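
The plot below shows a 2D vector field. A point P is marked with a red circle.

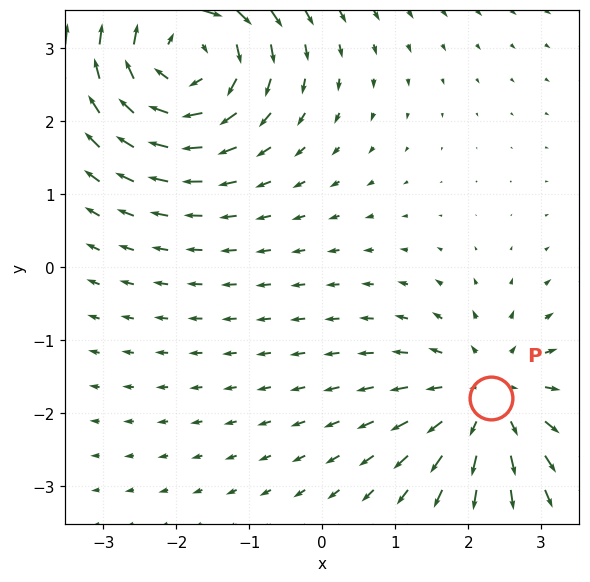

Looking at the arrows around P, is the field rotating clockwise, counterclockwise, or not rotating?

not rotating

Near P at (2.3, -1.8) the arrows show no circulation. The curl there is ≈0.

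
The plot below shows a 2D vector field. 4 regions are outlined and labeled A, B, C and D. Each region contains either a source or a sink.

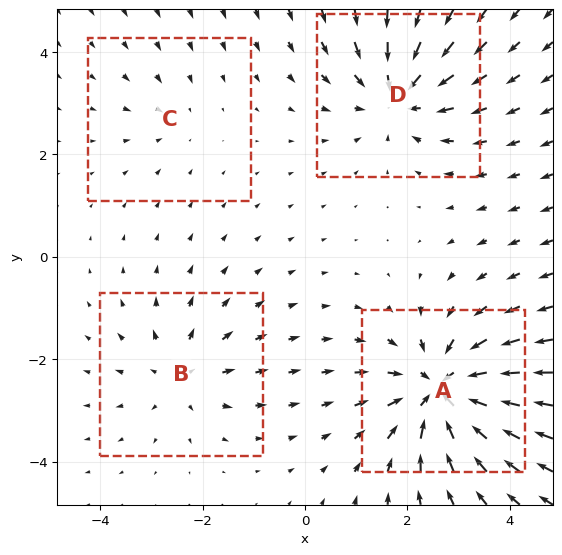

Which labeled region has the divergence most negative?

Divergence at each region's feature centre — A: about -7, B: about +4, C: about -2, D: about -5. Region A is most negative.

A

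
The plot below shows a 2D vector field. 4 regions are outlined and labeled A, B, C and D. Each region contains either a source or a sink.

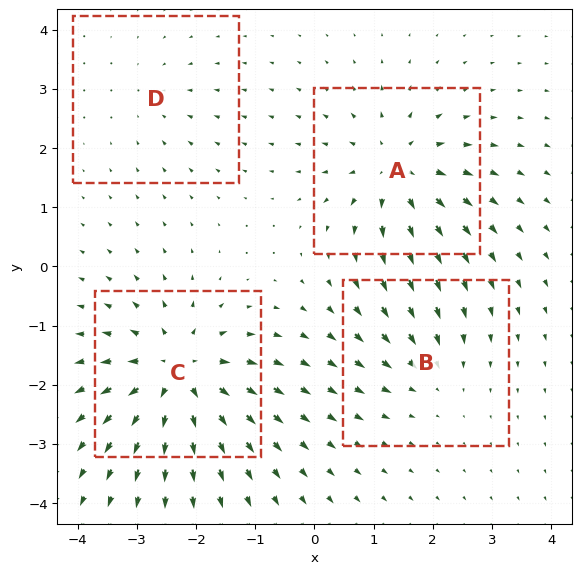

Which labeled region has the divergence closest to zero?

Divergence at each region's feature centre — A: about +6, B: about -3, C: about +7, D: about -2. Region D is closest to zero.

D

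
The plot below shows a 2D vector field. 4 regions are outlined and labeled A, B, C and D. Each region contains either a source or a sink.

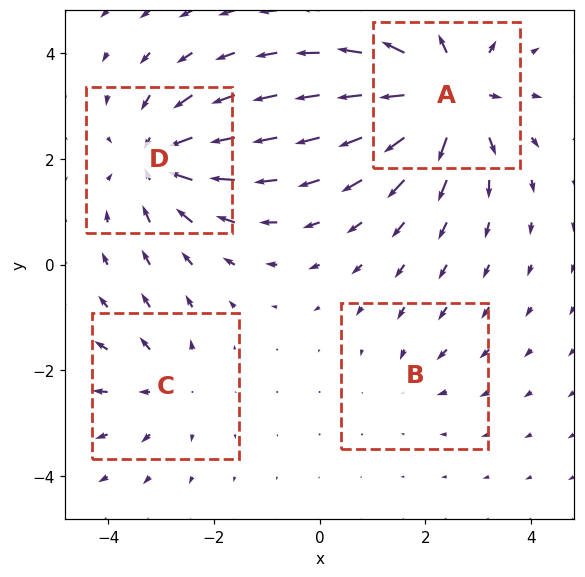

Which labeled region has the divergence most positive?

Divergence at each region's feature centre — A: about +7, B: about -2, C: about +3, D: about -5. Region A is most positive.

A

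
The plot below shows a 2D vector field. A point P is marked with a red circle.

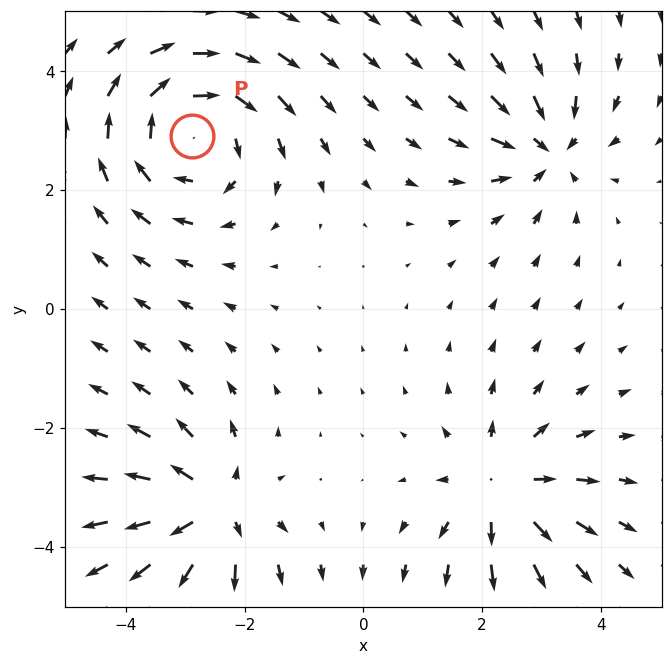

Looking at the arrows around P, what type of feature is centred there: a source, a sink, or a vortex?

vortex

At P (-2.9, 2.9) the arrows circulate clockwise. Divergence ≈0, curl about -4 — near-zero divergence with nonzero curl is a vortex.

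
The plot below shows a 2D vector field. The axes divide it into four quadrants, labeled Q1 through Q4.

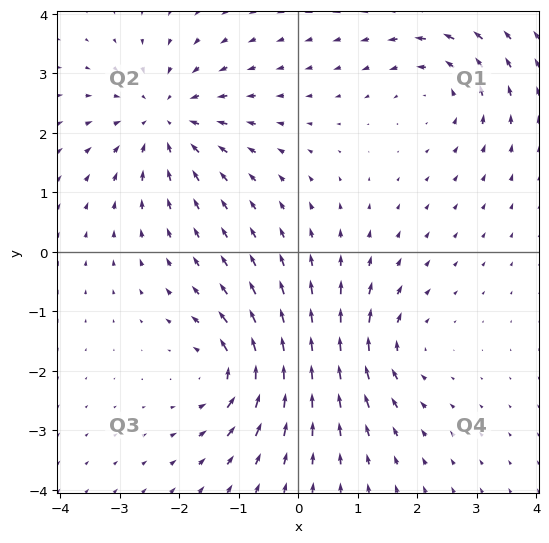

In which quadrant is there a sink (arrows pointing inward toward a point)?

The sink sits at approximately (-2.2, 2.2), which lies in quadrant Q2. The divergence there is about -5, negative as expected for a sink.

Q2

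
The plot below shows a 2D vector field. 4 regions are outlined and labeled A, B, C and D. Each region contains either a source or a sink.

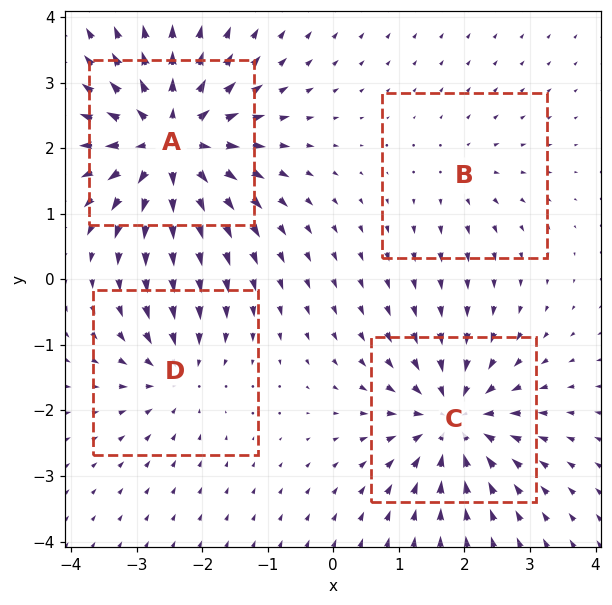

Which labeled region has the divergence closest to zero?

B

Divergence at each region's feature centre — A: about +8, B: about +3, C: about -7, D: about -4. Region B is closest to zero.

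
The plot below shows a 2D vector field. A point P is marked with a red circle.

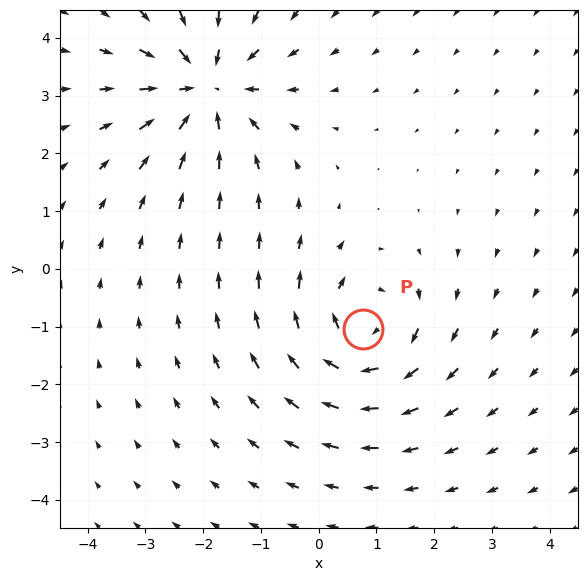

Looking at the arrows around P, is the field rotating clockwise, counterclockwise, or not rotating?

clockwise

Near P at (0.8, -1.0) the arrows circulate clockwise. The curl (z-component) there is about -4; negative curl means clockwise rotation.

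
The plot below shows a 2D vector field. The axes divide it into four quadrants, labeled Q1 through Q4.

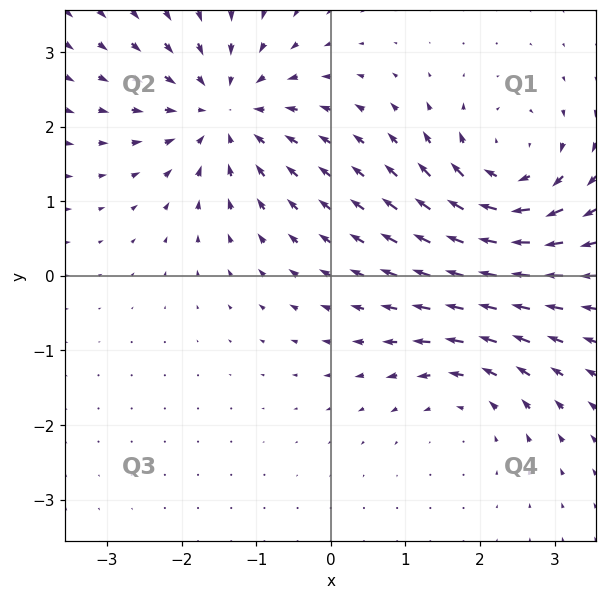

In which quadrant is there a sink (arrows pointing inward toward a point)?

Q2

The sink sits at approximately (-1.4, 2.2), which lies in quadrant Q2. The divergence there is about -5, negative as expected for a sink.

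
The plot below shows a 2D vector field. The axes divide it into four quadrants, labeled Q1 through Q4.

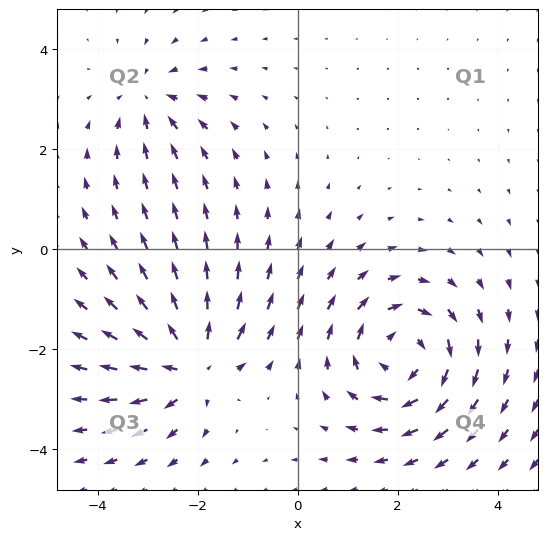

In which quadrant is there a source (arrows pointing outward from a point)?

The source sits at approximately (-2.1, -2.3), which lies in quadrant Q3. The divergence there is about +5, positive as expected for a source.

Q3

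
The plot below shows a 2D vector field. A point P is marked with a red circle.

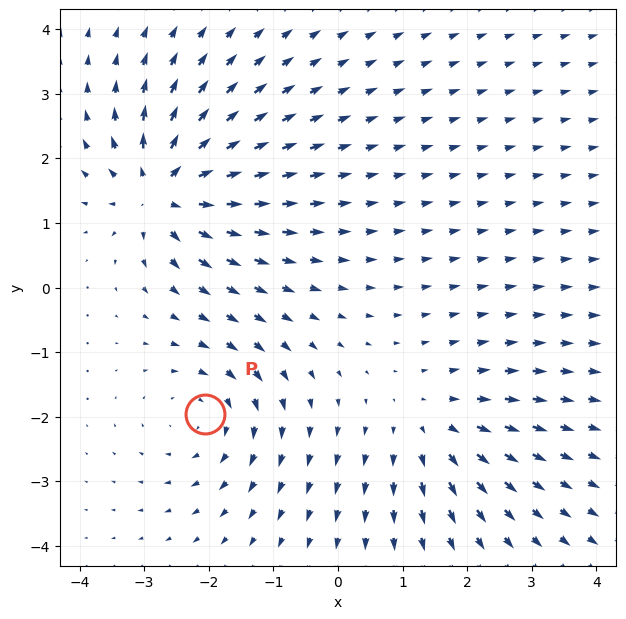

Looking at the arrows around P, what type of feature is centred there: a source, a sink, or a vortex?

At P (-2.1, -2.0) the arrows circulate clockwise. Divergence ≈0, curl about -3 — near-zero divergence with nonzero curl is a vortex.

vortex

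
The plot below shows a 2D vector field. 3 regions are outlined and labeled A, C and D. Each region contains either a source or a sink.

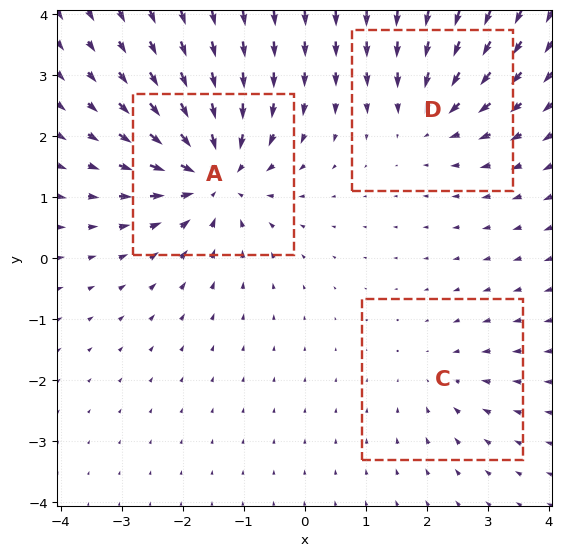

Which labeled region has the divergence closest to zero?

C

Divergence at each region's feature centre — A: about -5, C: about -2, D: about -3. Region C is closest to zero.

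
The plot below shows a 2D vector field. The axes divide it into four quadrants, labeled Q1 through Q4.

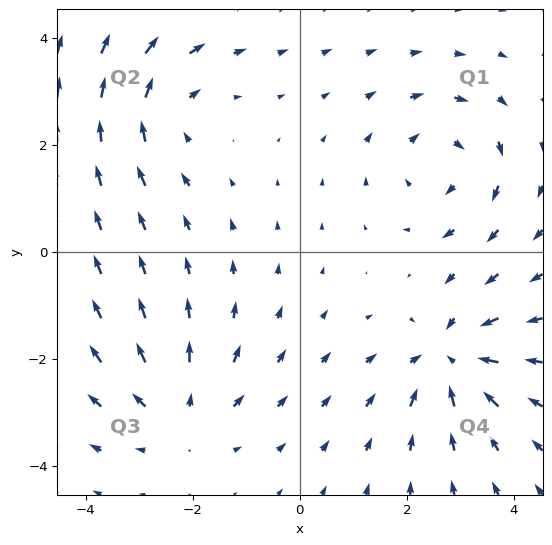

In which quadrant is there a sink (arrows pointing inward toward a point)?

Q4

The sink sits at approximately (2.8, -2.0), which lies in quadrant Q4. The divergence there is about -5, negative as expected for a sink.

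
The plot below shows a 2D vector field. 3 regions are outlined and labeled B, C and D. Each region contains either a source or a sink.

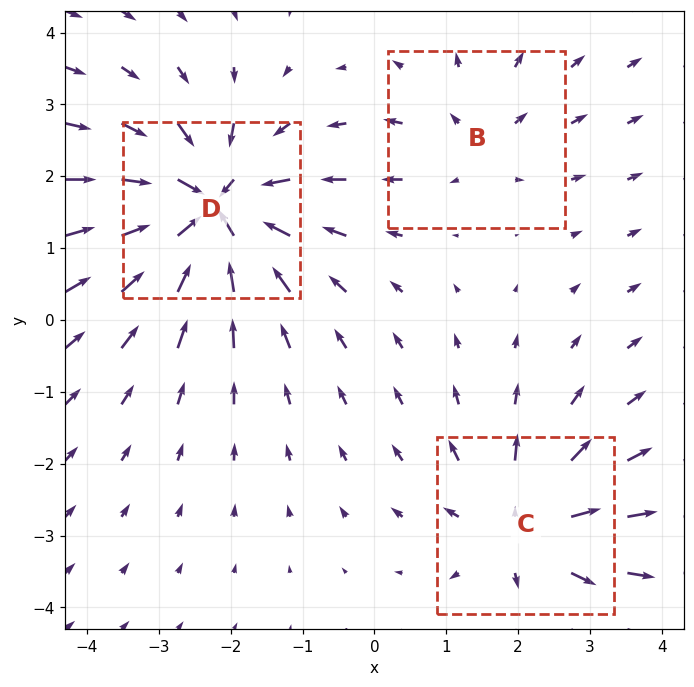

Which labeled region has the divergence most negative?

Divergence at each region's feature centre — B: about +2, C: about +3, D: about -5. Region D is most negative.

D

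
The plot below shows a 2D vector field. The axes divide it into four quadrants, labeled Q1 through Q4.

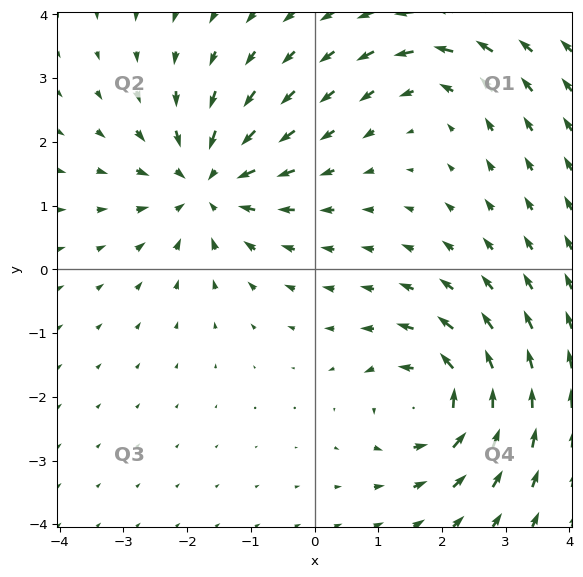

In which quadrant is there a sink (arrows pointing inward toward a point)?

The sink sits at approximately (-1.7, 1.3), which lies in quadrant Q2. The divergence there is about -5, negative as expected for a sink.

Q2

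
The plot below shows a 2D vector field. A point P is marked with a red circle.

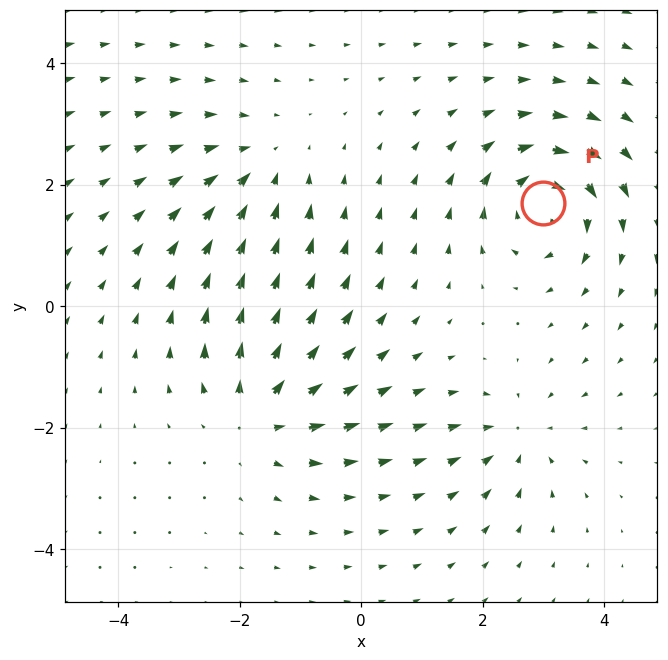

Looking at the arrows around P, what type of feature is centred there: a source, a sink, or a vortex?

At P (3.0, 1.7) the arrows circulate clockwise. Divergence ≈0, curl about -5 — near-zero divergence with nonzero curl is a vortex.

vortex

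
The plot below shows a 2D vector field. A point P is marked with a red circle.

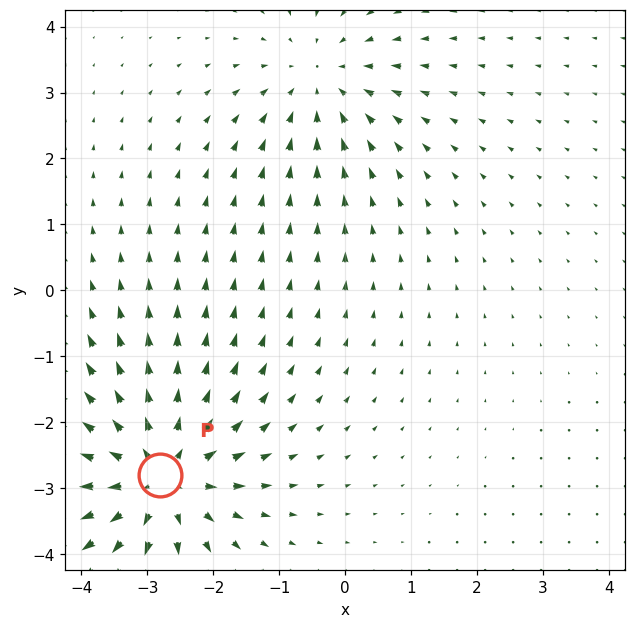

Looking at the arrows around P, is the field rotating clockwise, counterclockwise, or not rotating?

Near P at (-2.8, -2.8) the arrows show no circulation. The curl there is ≈0.

not rotating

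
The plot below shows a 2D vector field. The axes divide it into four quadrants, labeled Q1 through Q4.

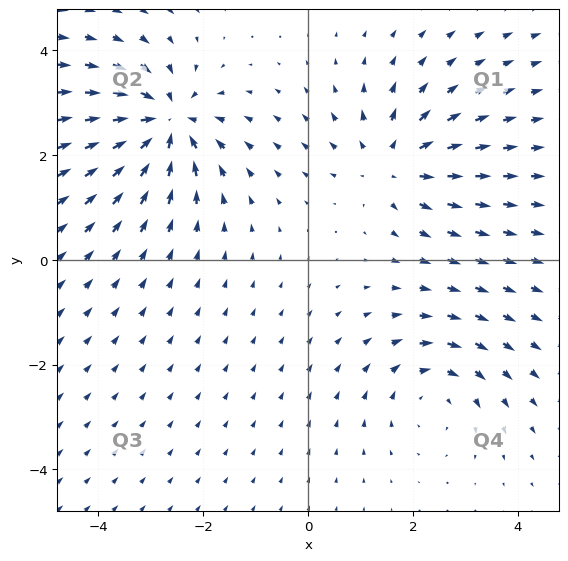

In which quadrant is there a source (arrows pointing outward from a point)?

Q1

The source sits at approximately (1.6, 1.8), which lies in quadrant Q1. The divergence there is about +4, positive as expected for a source.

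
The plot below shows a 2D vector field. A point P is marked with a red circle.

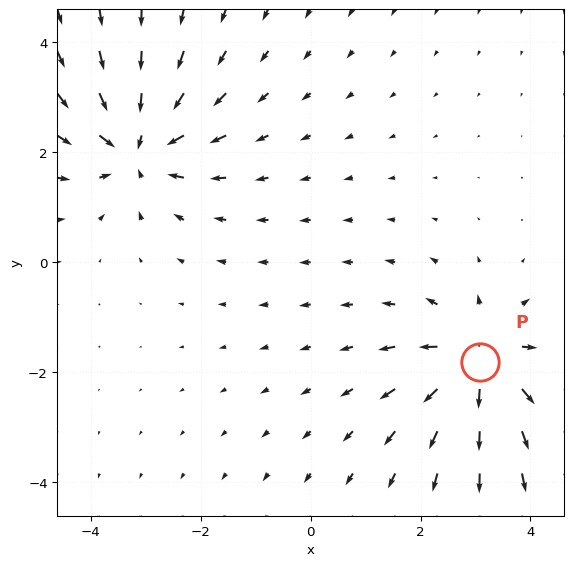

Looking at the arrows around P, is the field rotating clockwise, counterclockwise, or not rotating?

not rotating

Near P at (3.1, -1.8) the arrows show no circulation. The curl there is ≈0.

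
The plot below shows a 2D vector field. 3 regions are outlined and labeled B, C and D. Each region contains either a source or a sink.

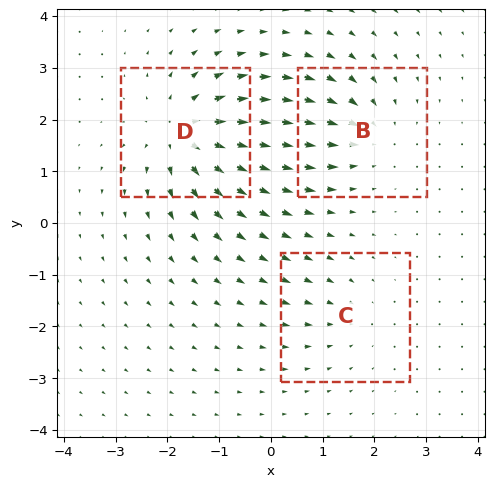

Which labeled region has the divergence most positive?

D

Divergence at each region's feature centre — B: about -3, C: about -2, D: about +5. Region D is most positive.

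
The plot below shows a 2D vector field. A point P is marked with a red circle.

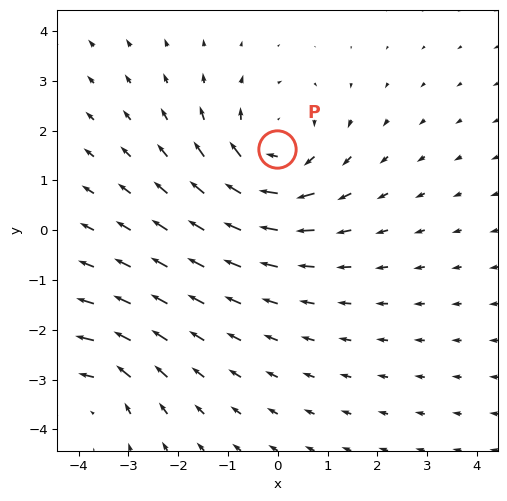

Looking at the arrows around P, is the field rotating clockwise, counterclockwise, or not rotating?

Near P at (-0.0, 1.6) the arrows circulate clockwise. The curl (z-component) there is about -4; negative curl means clockwise rotation.

clockwise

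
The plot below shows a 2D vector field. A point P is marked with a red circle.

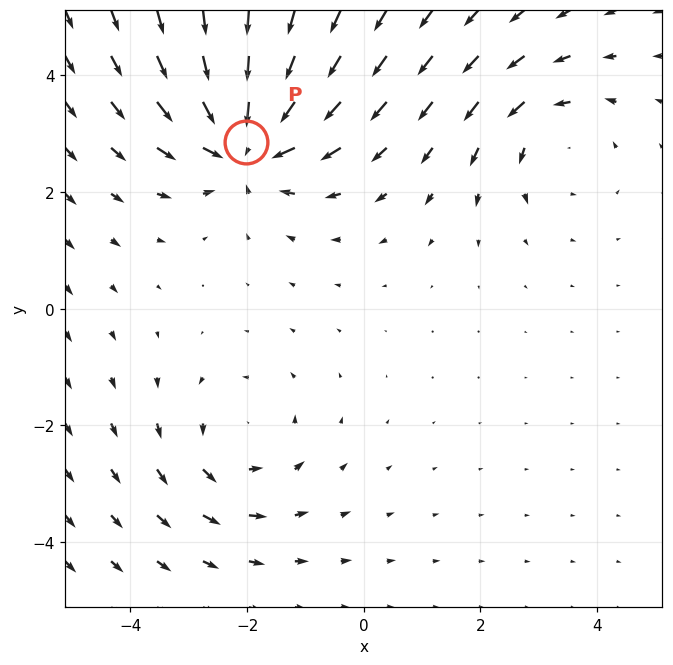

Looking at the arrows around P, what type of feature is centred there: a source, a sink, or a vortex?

sink

At P (-2.0, 2.9) the arrows converge inward. Divergence about -5, curl ≈0 — negative divergence with near-zero curl is a sink.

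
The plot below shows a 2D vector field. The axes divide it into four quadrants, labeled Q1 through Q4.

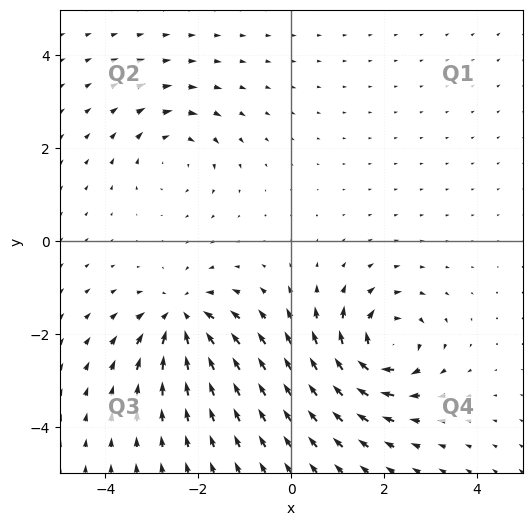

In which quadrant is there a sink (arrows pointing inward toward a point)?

Q3

The sink sits at approximately (-2.4, -1.7), which lies in quadrant Q3. The divergence there is about -5, negative as expected for a sink.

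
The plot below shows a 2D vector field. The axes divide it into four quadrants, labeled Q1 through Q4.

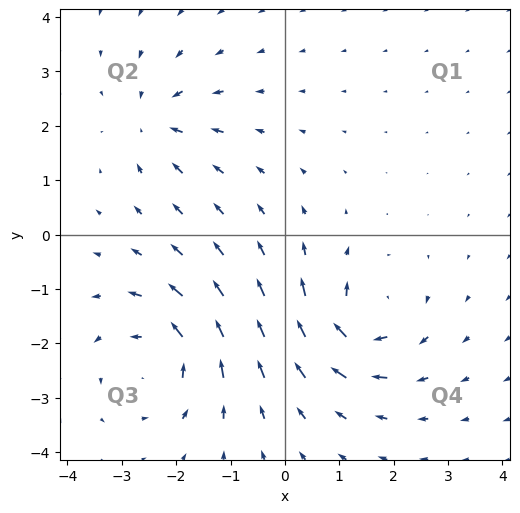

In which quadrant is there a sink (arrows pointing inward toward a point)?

Q2

The sink sits at approximately (-2.4, 2.1), which lies in quadrant Q2. The divergence there is about -4, negative as expected for a sink.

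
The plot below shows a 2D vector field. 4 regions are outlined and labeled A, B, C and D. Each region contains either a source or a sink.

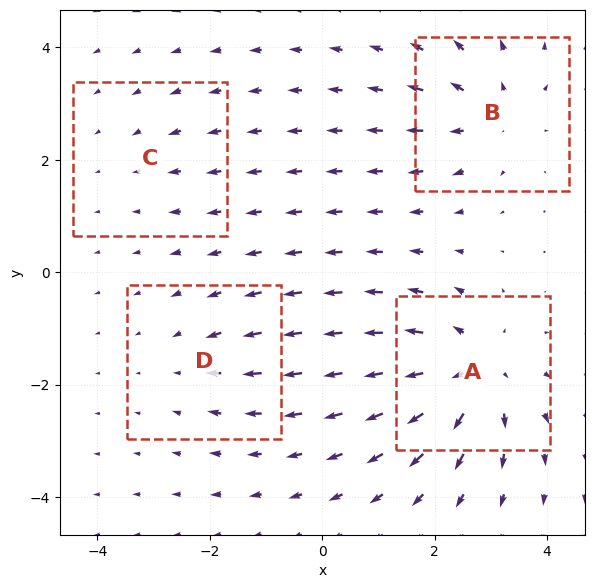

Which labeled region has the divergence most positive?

A

Divergence at each region's feature centre — A: about +7, B: about +5, C: about -2, D: about -3. Region A is most positive.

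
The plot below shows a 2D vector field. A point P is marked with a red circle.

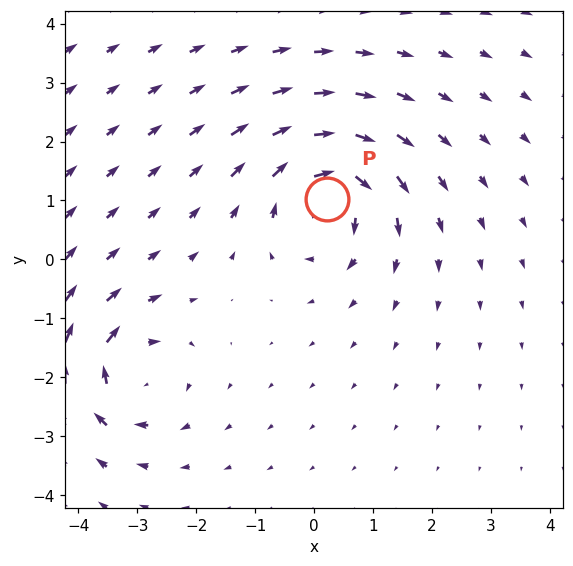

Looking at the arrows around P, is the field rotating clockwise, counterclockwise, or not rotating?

clockwise

Near P at (0.2, 1.0) the arrows circulate clockwise. The curl (z-component) there is about -6; negative curl means clockwise rotation.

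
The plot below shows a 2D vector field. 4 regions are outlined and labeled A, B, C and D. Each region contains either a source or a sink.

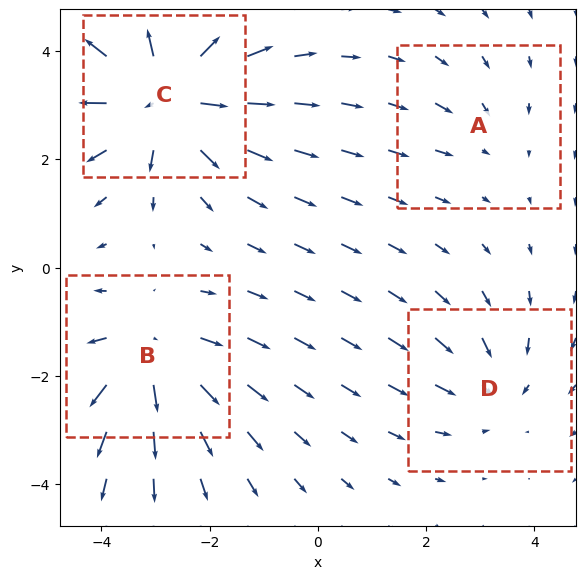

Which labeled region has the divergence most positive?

Divergence at each region's feature centre — A: about -2, B: about +4, C: about +6, D: about -3. Region C is most positive.

C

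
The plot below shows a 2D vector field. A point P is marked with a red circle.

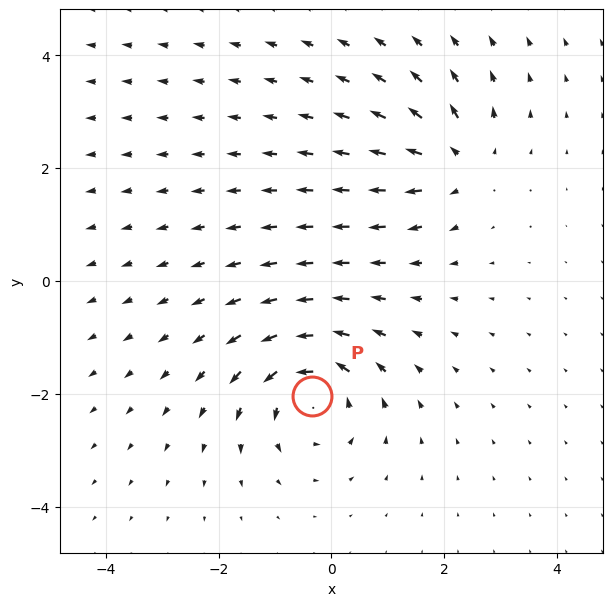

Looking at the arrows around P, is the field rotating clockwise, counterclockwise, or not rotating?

Near P at (-0.3, -2.0) the arrows circulate counterclockwise. The curl (z-component) there is about +5; positive curl means counterclockwise rotation.

counterclockwise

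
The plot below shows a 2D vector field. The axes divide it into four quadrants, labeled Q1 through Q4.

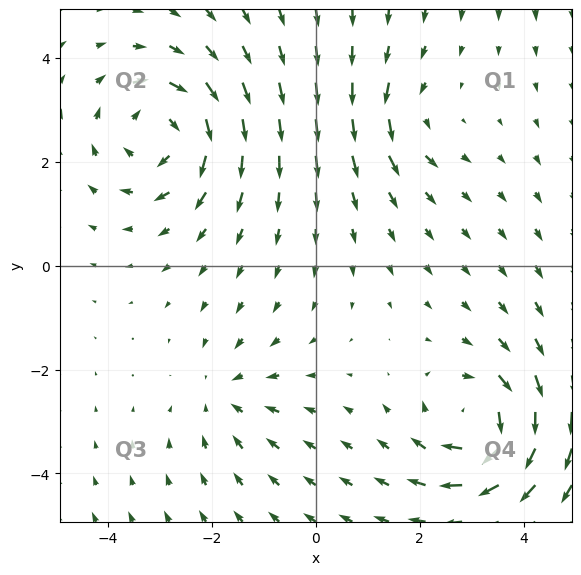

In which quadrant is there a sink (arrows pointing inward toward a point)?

Q3

The sink sits at approximately (-1.8, -2.5), which lies in quadrant Q3. The divergence there is about -3, negative as expected for a sink.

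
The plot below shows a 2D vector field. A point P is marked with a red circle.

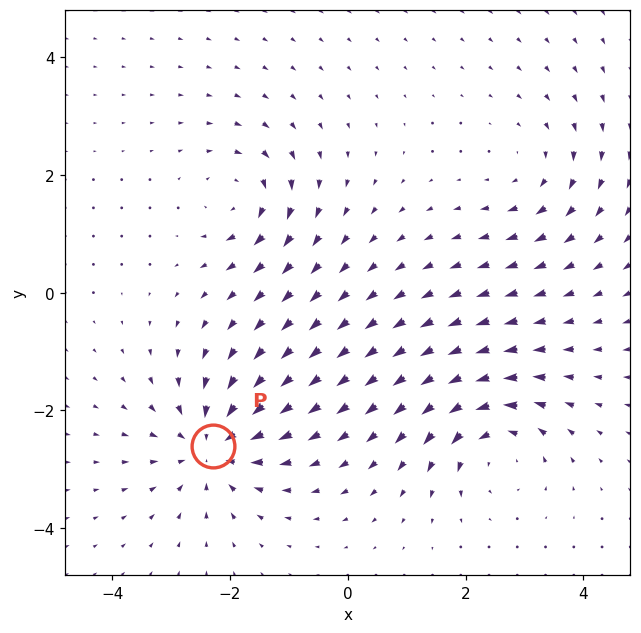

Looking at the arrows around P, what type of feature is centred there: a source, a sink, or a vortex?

At P (-2.3, -2.6) the arrows converge inward. Divergence about -6, curl ≈0 — negative divergence with near-zero curl is a sink.

sink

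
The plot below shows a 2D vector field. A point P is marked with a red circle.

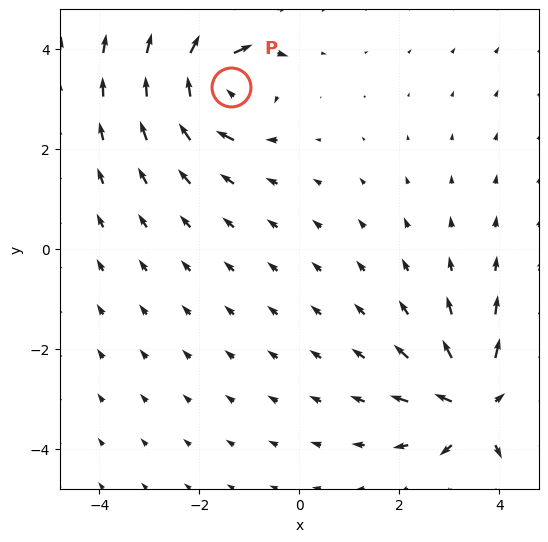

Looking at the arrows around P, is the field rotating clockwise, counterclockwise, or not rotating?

clockwise

Near P at (-1.4, 3.2) the arrows circulate clockwise. The curl (z-component) there is about -5; negative curl means clockwise rotation.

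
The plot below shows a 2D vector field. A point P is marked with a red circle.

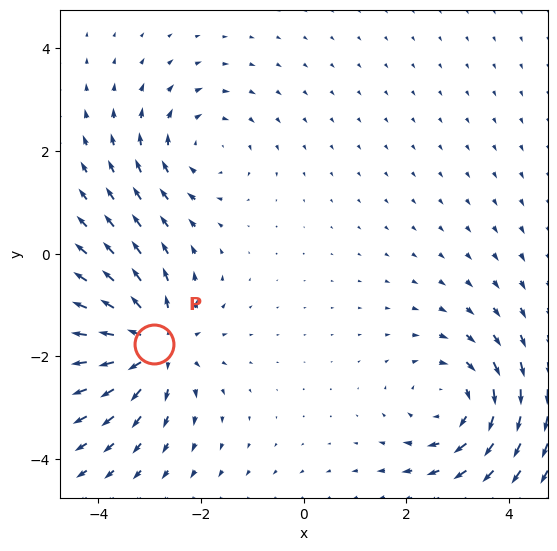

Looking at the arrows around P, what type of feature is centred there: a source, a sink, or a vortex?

source

At P (-2.9, -1.8) the arrows spread outward. Divergence about +5, curl ≈0 — positive divergence with near-zero curl is a source.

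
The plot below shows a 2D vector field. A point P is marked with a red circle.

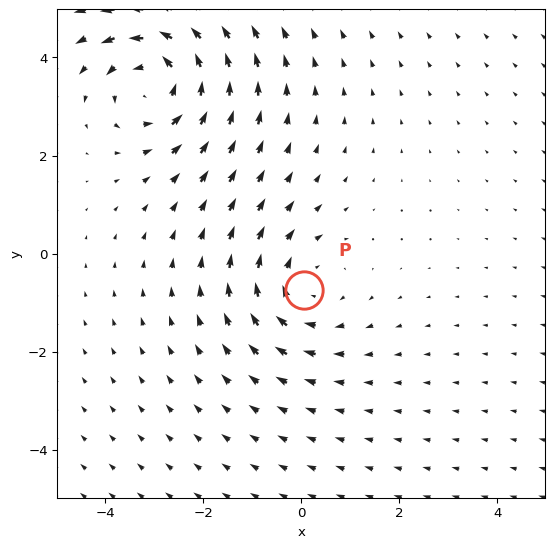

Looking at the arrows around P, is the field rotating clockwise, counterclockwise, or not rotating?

Near P at (0.1, -0.7) the arrows circulate clockwise. The curl (z-component) there is about -3; negative curl means clockwise rotation.

clockwise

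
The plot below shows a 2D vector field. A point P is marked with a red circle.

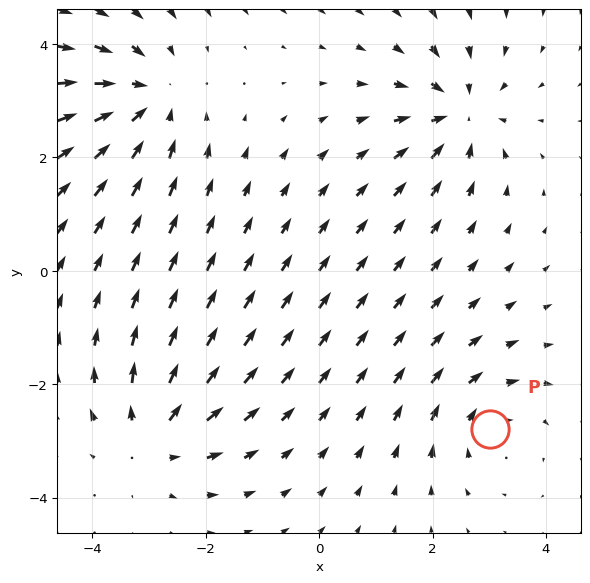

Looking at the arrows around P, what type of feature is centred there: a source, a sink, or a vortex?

vortex

At P (3.0, -2.8) the arrows circulate clockwise. Divergence ≈0, curl about -3 — near-zero divergence with nonzero curl is a vortex.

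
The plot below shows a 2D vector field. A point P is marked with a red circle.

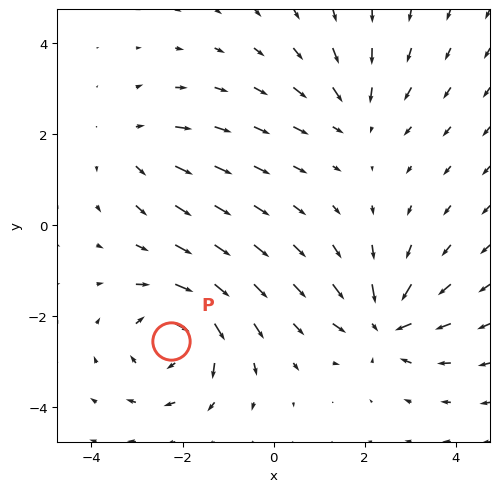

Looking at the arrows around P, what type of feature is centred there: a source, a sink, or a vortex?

At P (-2.2, -2.5) the arrows circulate clockwise. Divergence ≈0, curl about -5 — near-zero divergence with nonzero curl is a vortex.

vortex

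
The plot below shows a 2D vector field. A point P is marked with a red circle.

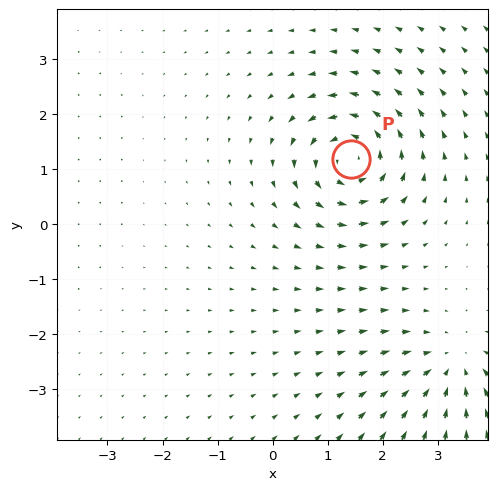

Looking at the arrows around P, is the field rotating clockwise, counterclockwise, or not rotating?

counterclockwise

Near P at (1.4, 1.2) the arrows circulate counterclockwise. The curl (z-component) there is about +5; positive curl means counterclockwise rotation.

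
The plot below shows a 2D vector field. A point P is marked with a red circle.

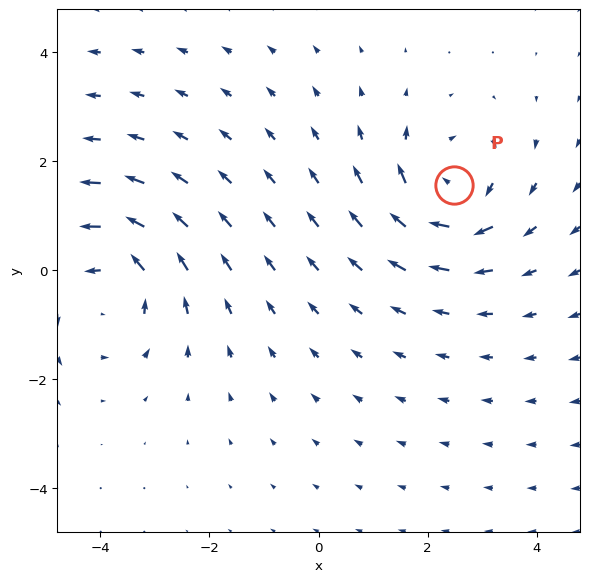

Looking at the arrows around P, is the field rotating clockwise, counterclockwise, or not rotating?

Near P at (2.5, 1.6) the arrows circulate clockwise. The curl (z-component) there is about -3; negative curl means clockwise rotation.

clockwise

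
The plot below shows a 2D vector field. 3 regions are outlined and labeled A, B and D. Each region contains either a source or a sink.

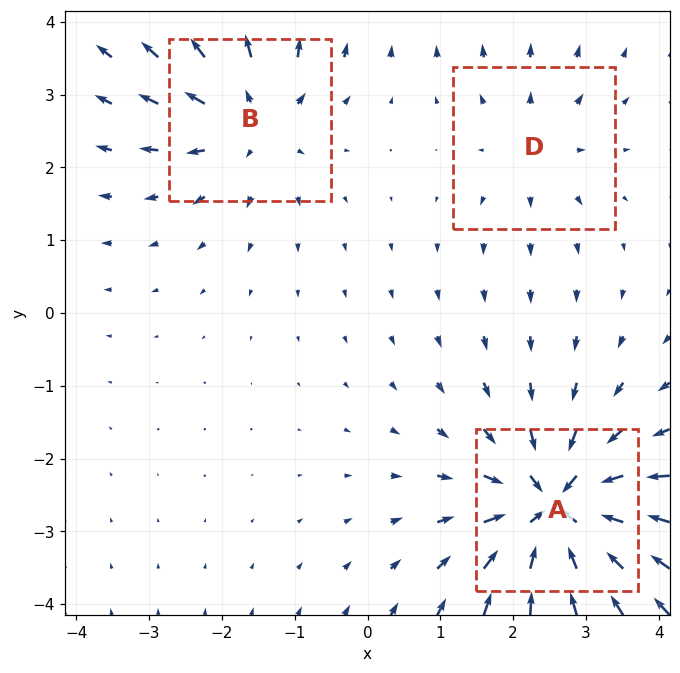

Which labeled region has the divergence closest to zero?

D

Divergence at each region's feature centre — A: about -6, B: about +4, D: about +2. Region D is closest to zero.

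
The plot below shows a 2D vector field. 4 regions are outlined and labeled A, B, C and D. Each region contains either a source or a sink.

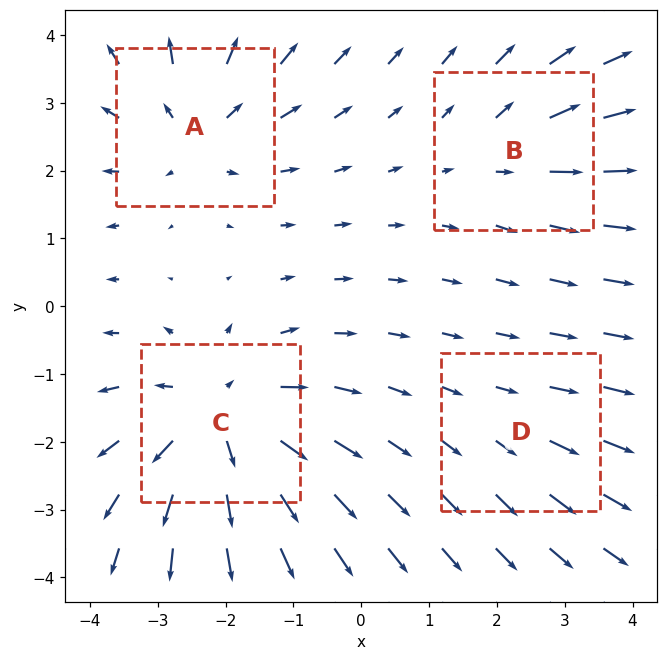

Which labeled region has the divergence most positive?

C

Divergence at each region's feature centre — A: about +4, B: about +3, C: about +6, D: about +2. Region C is most positive.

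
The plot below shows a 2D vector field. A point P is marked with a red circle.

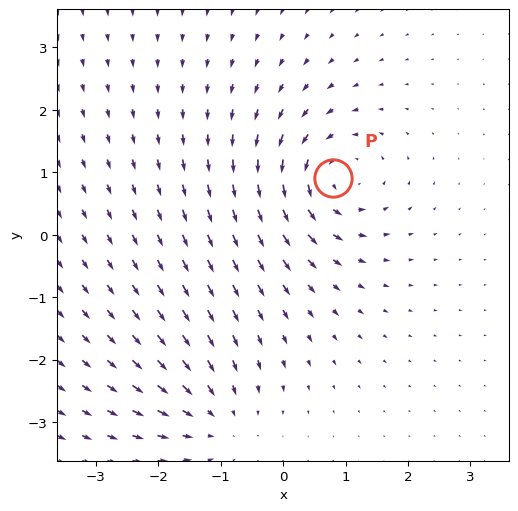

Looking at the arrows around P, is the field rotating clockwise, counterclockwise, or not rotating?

counterclockwise

Near P at (0.8, 0.9) the arrows circulate counterclockwise. The curl (z-component) there is about +5; positive curl means counterclockwise rotation.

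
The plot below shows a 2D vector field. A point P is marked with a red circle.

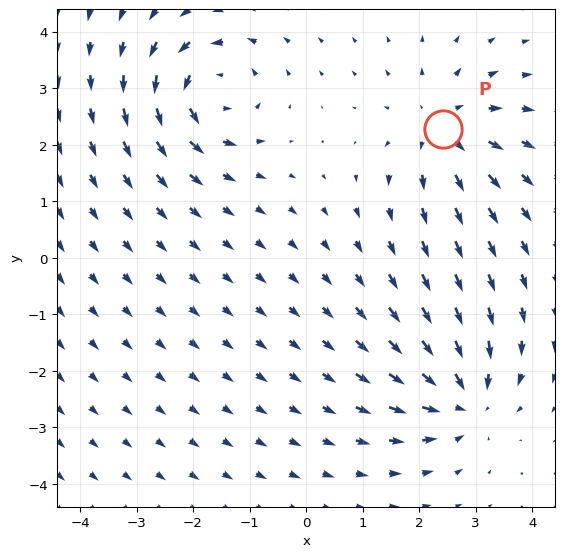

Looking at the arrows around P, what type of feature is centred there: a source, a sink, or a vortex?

At P (2.4, 2.3) the arrows spread outward. Divergence about +4, curl ≈0 — positive divergence with near-zero curl is a source.

source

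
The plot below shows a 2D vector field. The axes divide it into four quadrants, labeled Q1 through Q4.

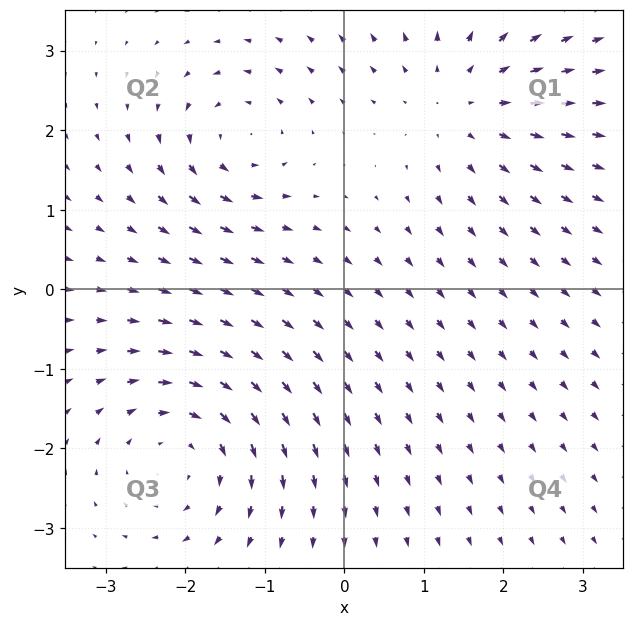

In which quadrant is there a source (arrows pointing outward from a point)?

Q1

The source sits at approximately (1.5, 2.4), which lies in quadrant Q1. The divergence there is about +4, positive as expected for a source.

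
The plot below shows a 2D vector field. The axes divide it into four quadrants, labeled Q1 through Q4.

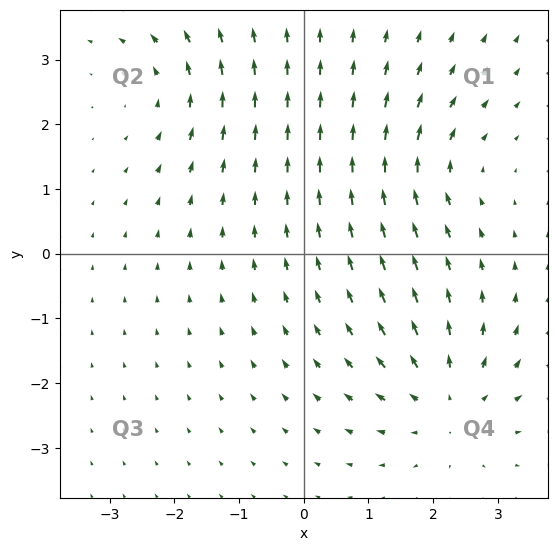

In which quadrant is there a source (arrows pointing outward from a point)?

Q4

The source sits at approximately (2.2, -2.3), which lies in quadrant Q4. The divergence there is about +5, positive as expected for a source.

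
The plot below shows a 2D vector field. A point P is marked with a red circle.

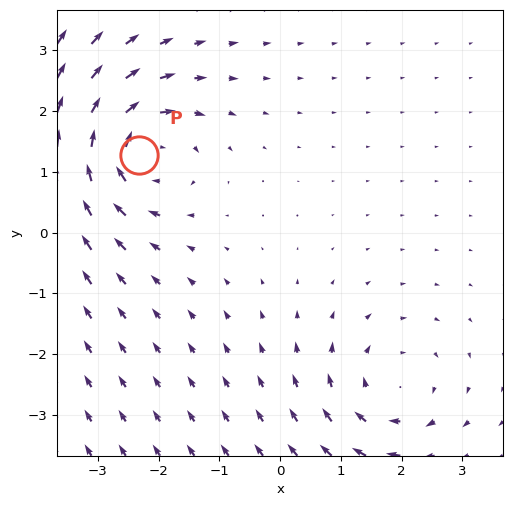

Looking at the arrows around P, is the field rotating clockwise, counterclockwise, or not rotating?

Near P at (-2.3, 1.3) the arrows circulate clockwise. The curl (z-component) there is about -6; negative curl means clockwise rotation.

clockwise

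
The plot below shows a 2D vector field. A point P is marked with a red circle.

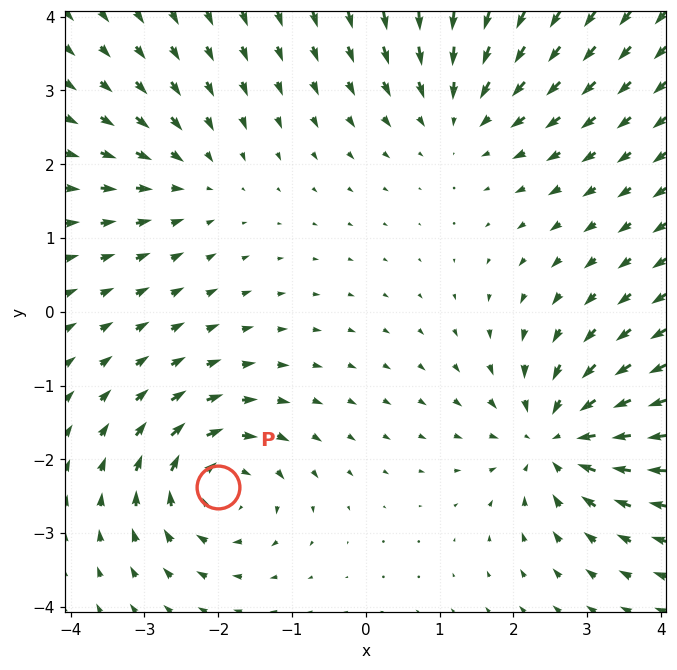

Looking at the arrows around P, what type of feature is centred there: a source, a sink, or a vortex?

At P (-2.0, -2.4) the arrows circulate clockwise. Divergence ≈0, curl about -6 — near-zero divergence with nonzero curl is a vortex.

vortex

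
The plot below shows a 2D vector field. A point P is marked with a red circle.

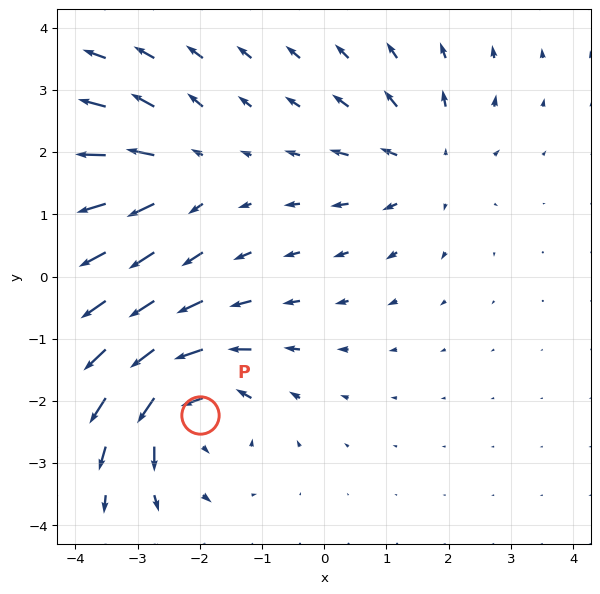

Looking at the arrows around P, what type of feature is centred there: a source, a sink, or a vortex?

vortex

At P (-2.0, -2.2) the arrows circulate counterclockwise. Divergence ≈0, curl about +4 — near-zero divergence with nonzero curl is a vortex.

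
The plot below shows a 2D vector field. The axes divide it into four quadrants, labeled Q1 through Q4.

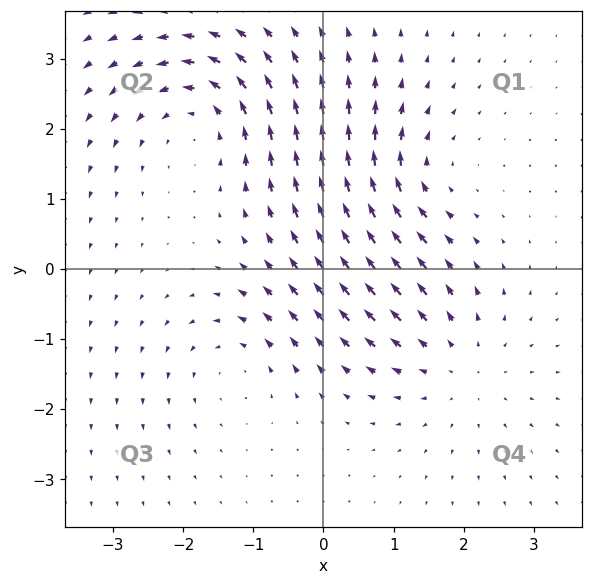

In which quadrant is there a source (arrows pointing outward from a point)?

The source sits at approximately (1.9, -1.3), which lies in quadrant Q4. The divergence there is about +3, positive as expected for a source.

Q4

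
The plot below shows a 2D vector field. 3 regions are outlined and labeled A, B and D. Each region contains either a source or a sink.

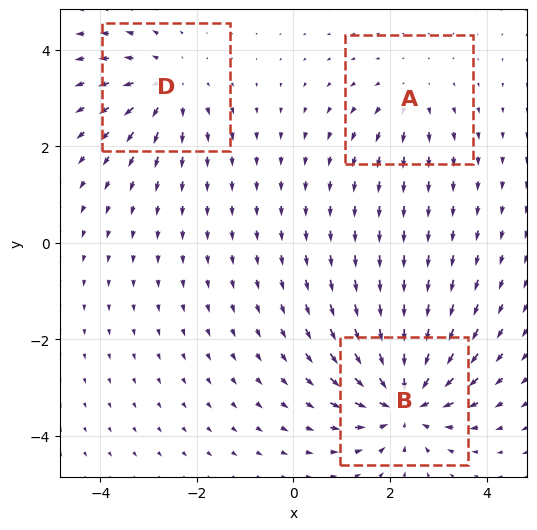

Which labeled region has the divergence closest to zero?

Divergence at each region's feature centre — A: about +2, B: about -5, D: about +3. Region A is closest to zero.

A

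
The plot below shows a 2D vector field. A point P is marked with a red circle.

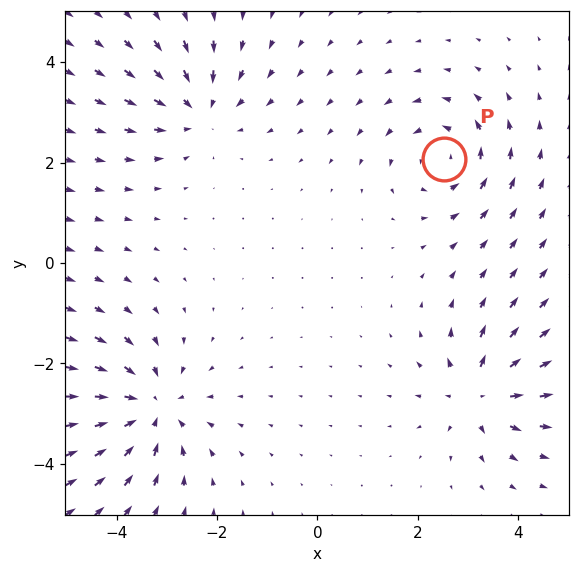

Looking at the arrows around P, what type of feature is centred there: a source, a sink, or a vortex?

At P (2.5, 2.1) the arrows circulate counterclockwise. Divergence ≈0, curl about +4 — near-zero divergence with nonzero curl is a vortex.

vortex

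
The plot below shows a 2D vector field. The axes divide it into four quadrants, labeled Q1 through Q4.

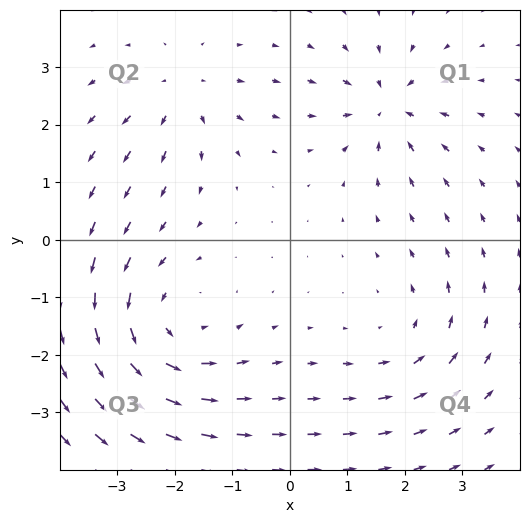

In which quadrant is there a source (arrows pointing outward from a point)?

Q2

The source sits at approximately (-1.9, 2.5), which lies in quadrant Q2. The divergence there is about +3, positive as expected for a source.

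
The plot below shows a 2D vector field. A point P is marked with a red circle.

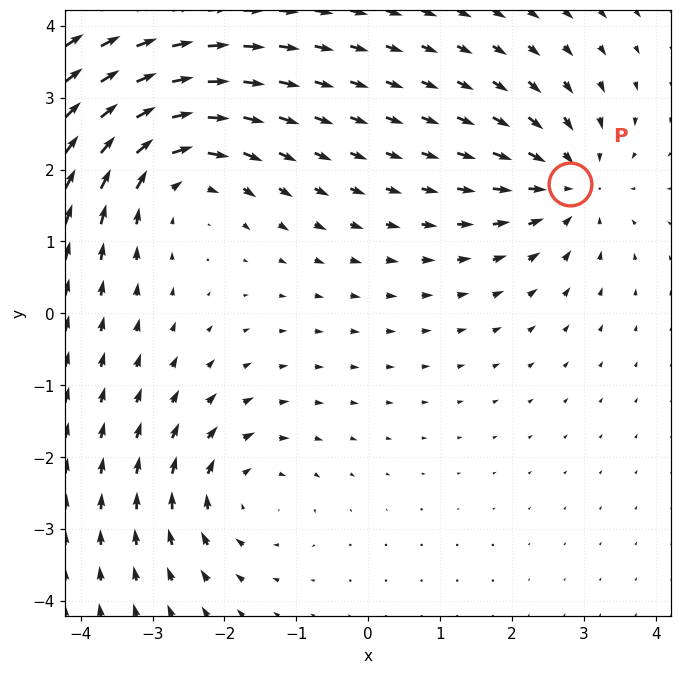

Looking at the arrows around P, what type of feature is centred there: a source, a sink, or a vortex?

At P (2.8, 1.8) the arrows converge inward. Divergence about -4, curl ≈0 — negative divergence with near-zero curl is a sink.

sink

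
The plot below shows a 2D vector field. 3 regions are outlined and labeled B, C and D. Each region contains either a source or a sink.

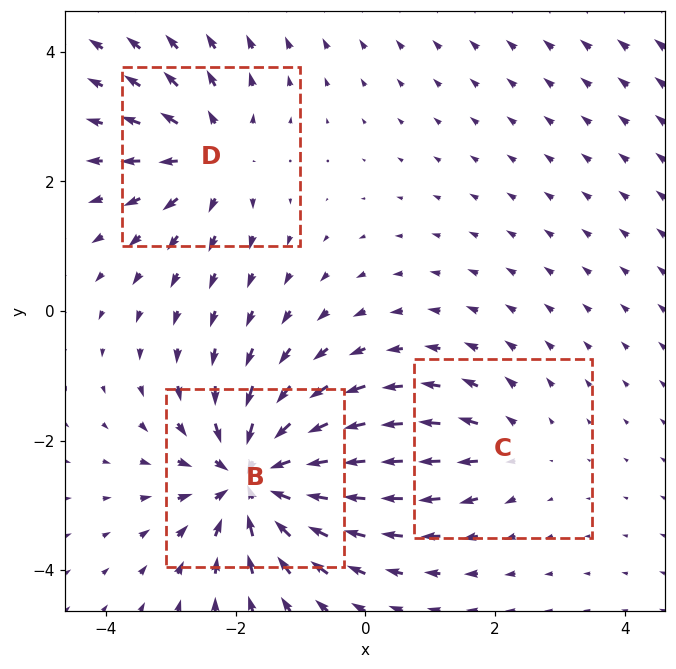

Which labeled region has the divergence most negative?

Divergence at each region's feature centre — B: about -6, C: about +2, D: about +4. Region B is most negative.

B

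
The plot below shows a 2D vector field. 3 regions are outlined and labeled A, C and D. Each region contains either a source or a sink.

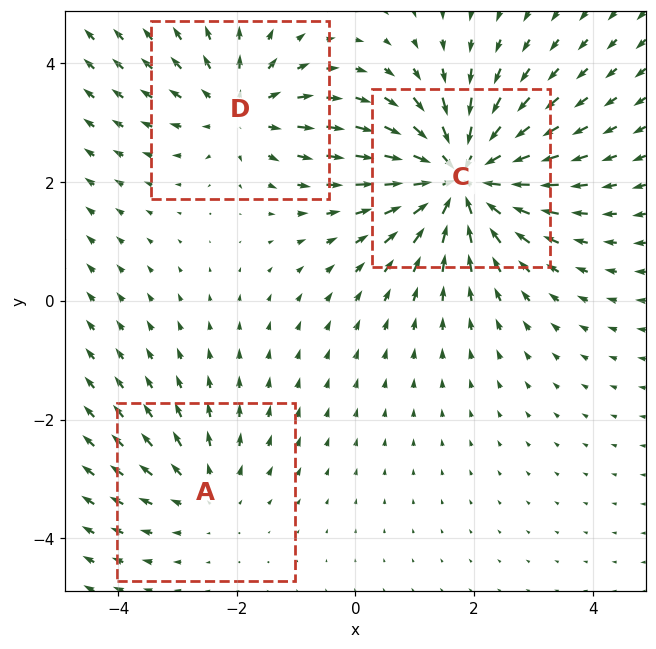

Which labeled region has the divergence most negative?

C

Divergence at each region's feature centre — A: about +2, C: about -5, D: about +3. Region C is most negative.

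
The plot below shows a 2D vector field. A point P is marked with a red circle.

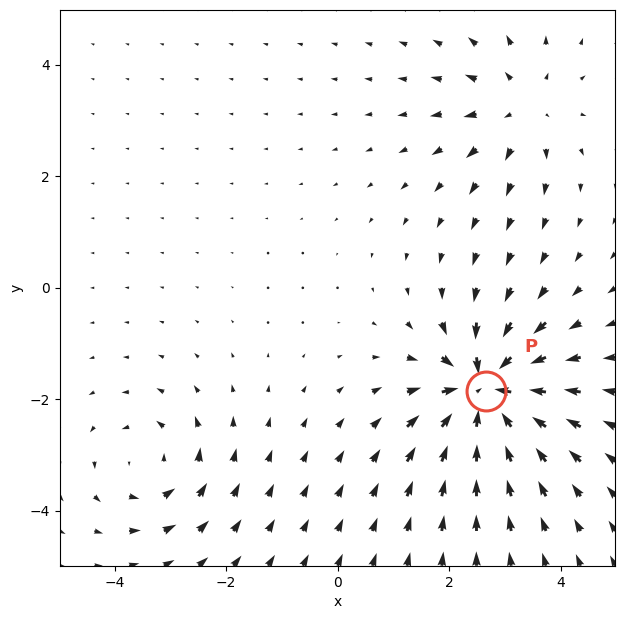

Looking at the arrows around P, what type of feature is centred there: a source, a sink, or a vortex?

At P (2.7, -1.8) the arrows converge inward. Divergence about -7, curl ≈0 — negative divergence with near-zero curl is a sink.

sink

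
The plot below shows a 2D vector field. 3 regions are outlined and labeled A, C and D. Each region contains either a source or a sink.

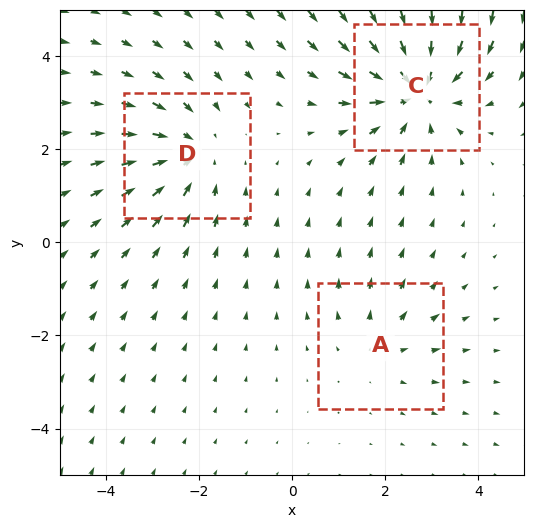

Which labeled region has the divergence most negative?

Divergence at each region's feature centre — A: about +2, C: about -4, D: about -3. Region C is most negative.

C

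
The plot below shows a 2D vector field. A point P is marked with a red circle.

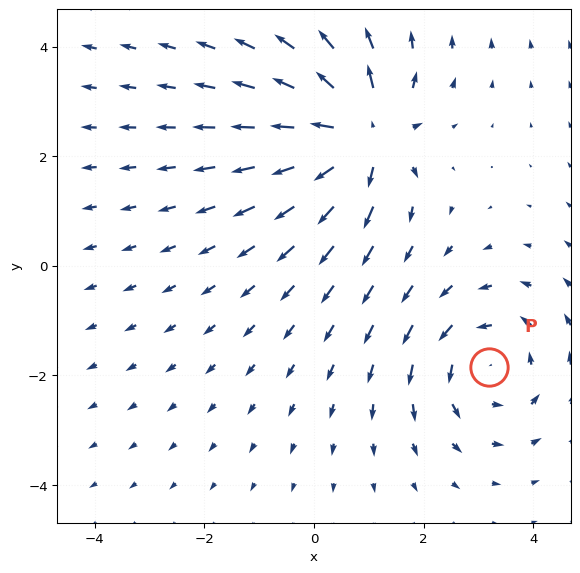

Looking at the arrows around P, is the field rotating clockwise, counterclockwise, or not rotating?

Near P at (3.2, -1.9) the arrows circulate counterclockwise. The curl (z-component) there is about +3; positive curl means counterclockwise rotation.

counterclockwise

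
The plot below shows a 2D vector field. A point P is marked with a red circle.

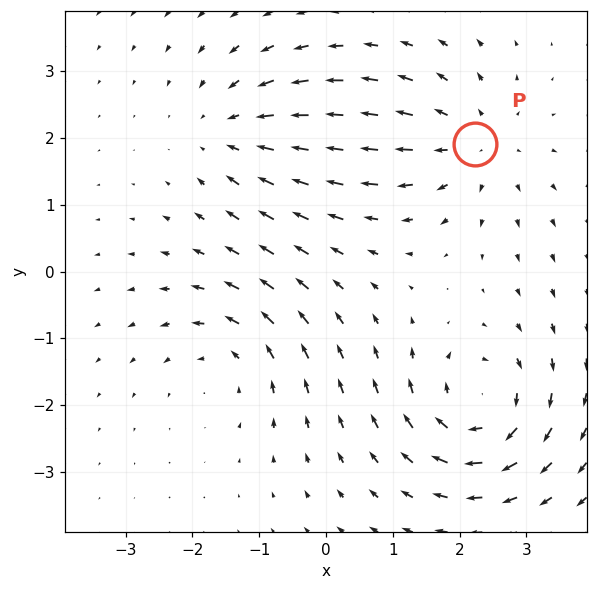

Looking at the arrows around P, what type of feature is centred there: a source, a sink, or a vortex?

At P (2.2, 1.9) the arrows spread outward. Divergence about +4, curl ≈0 — positive divergence with near-zero curl is a source.

source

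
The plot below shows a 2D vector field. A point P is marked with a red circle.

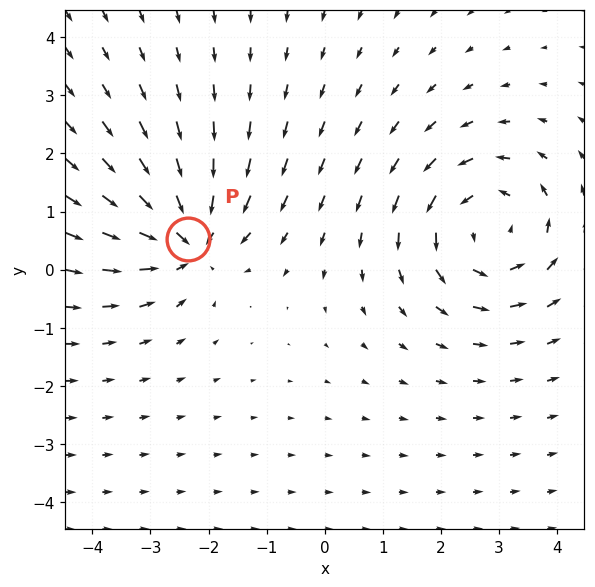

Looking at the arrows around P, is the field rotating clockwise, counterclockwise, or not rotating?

Near P at (-2.4, 0.5) the arrows show no circulation. The curl there is ≈0.

not rotating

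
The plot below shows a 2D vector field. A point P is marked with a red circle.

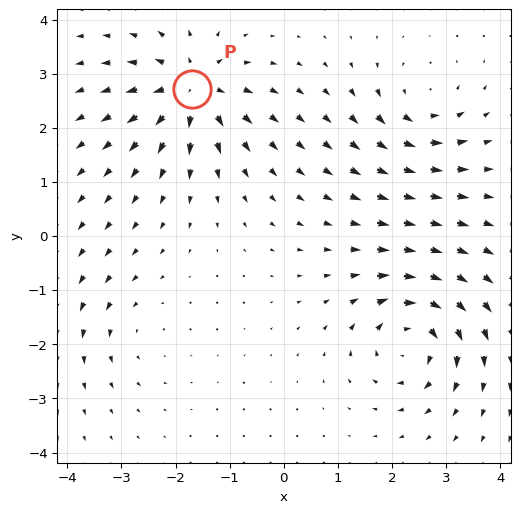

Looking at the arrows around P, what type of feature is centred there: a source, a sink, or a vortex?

At P (-1.7, 2.7) the arrows spread outward. Divergence about +7, curl ≈0 — positive divergence with near-zero curl is a source.

source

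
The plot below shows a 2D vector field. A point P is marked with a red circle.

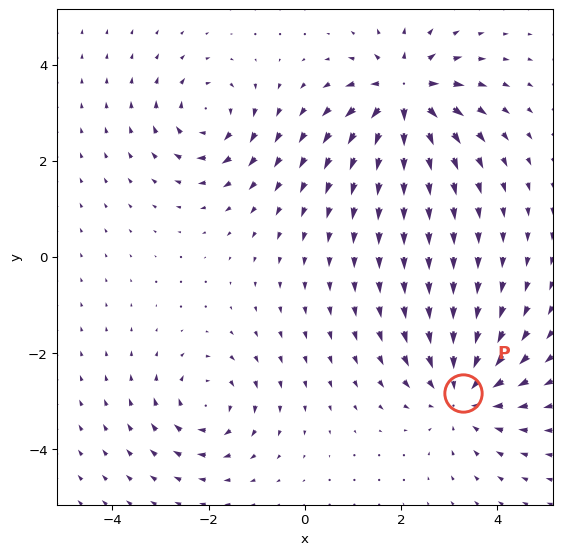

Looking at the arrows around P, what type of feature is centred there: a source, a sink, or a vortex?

sink

At P (3.3, -2.8) the arrows converge inward. Divergence about -4, curl ≈0 — negative divergence with near-zero curl is a sink.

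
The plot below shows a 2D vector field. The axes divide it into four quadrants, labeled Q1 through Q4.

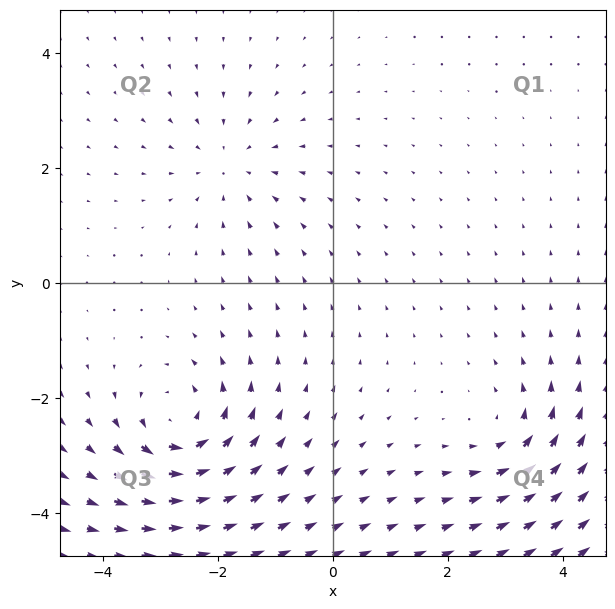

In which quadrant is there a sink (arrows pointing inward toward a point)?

Q2

The sink sits at approximately (-1.8, 2.0), which lies in quadrant Q2. The divergence there is about -3, negative as expected for a sink.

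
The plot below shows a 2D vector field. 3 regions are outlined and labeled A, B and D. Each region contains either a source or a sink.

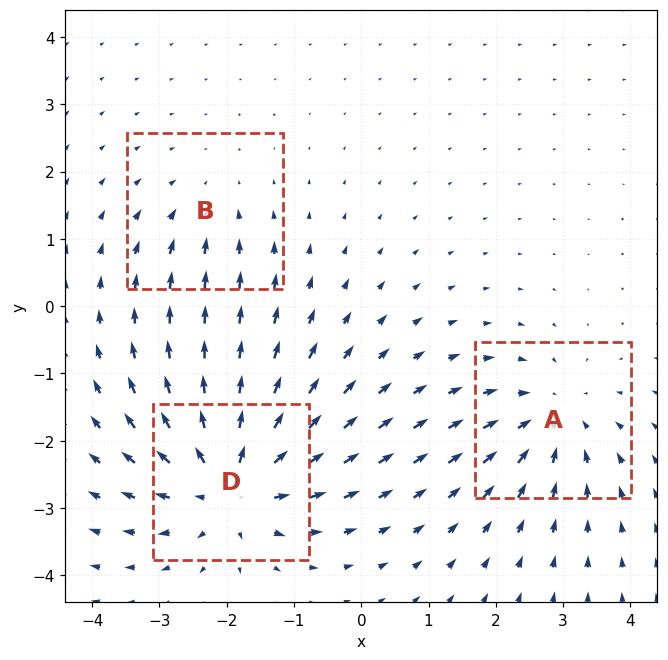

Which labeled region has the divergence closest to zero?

Divergence at each region's feature centre — A: about -3, B: about -2, D: about +5. Region B is closest to zero.

B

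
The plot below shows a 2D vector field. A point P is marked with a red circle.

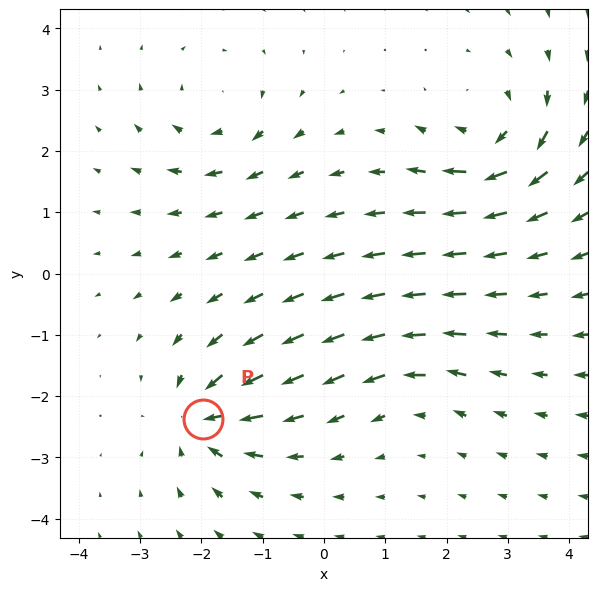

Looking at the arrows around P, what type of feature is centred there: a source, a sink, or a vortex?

At P (-2.0, -2.4) the arrows converge inward. Divergence about -6, curl ≈0 — negative divergence with near-zero curl is a sink.

sink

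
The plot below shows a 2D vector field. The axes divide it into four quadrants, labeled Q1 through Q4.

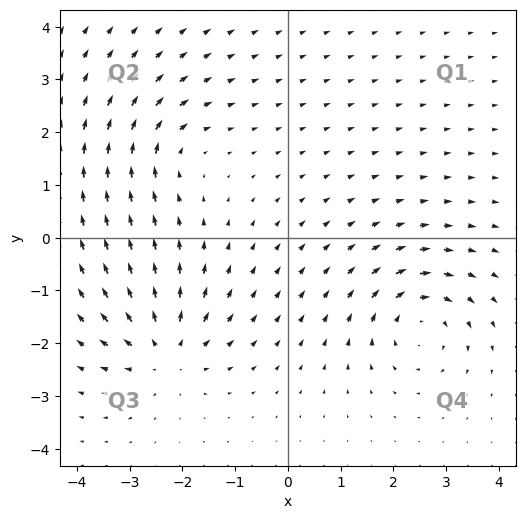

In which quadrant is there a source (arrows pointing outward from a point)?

Q3

The source sits at approximately (-2.3, -2.1), which lies in quadrant Q3. The divergence there is about +5, positive as expected for a source.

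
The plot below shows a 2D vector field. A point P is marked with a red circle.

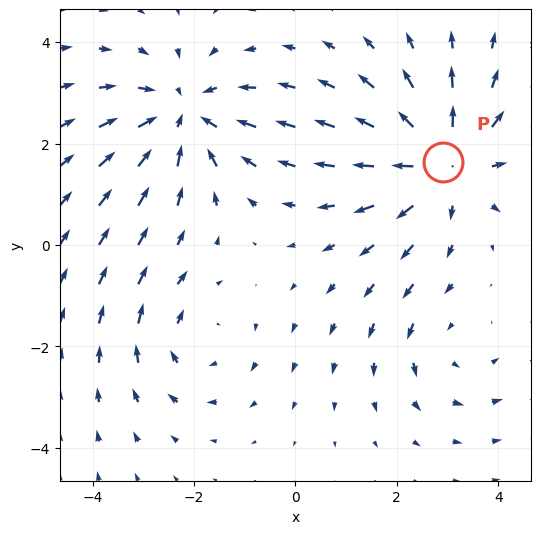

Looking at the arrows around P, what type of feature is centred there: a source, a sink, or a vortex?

At P (2.9, 1.6) the arrows spread outward. Divergence about +4, curl ≈0 — positive divergence with near-zero curl is a source.

source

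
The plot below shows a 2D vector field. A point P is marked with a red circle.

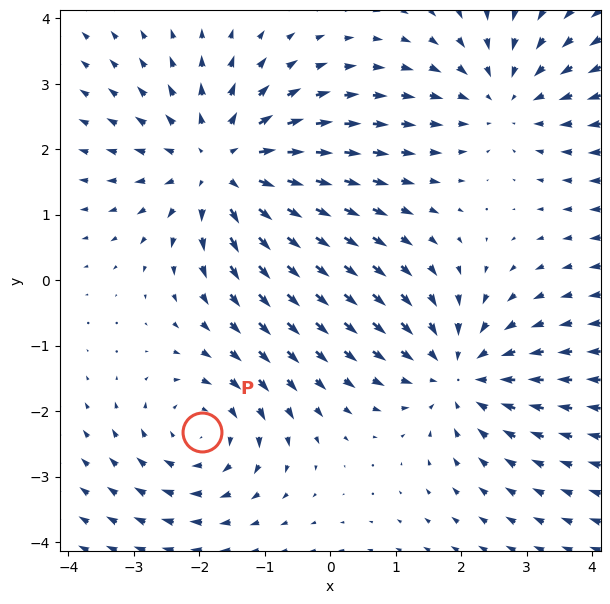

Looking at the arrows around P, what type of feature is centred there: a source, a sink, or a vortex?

At P (-2.0, -2.3) the arrows circulate clockwise. Divergence ≈0, curl about -3 — near-zero divergence with nonzero curl is a vortex.

vortex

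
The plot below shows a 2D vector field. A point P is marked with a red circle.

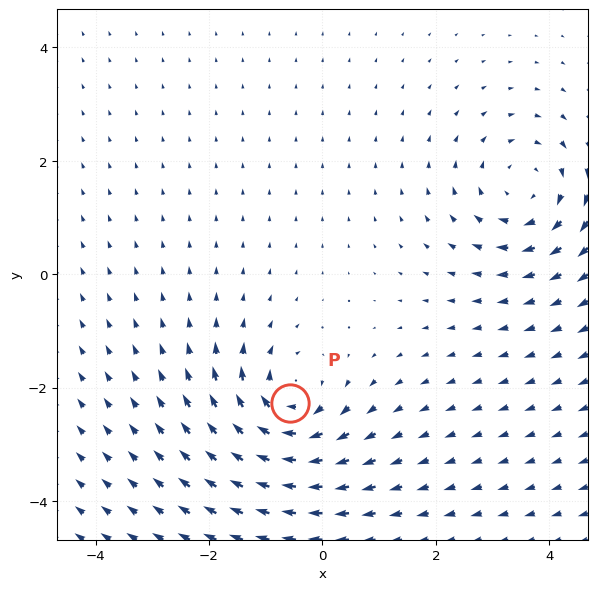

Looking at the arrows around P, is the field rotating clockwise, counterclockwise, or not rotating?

Near P at (-0.6, -2.3) the arrows circulate clockwise. The curl (z-component) there is about -6; negative curl means clockwise rotation.

clockwise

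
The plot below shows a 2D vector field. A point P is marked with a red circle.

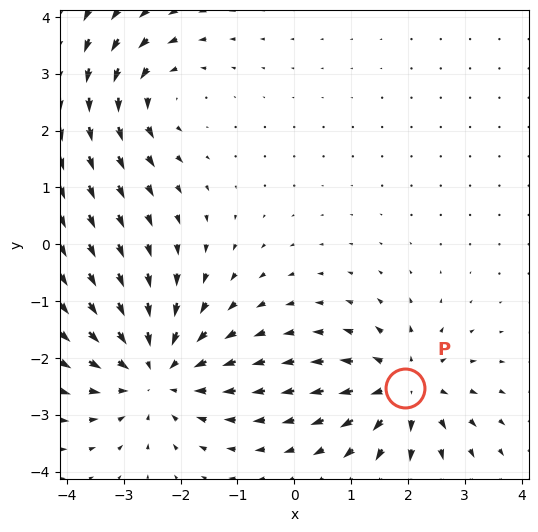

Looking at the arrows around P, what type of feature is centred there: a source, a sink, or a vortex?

source

At P (1.9, -2.5) the arrows spread outward. Divergence about +4, curl ≈0 — positive divergence with near-zero curl is a source.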